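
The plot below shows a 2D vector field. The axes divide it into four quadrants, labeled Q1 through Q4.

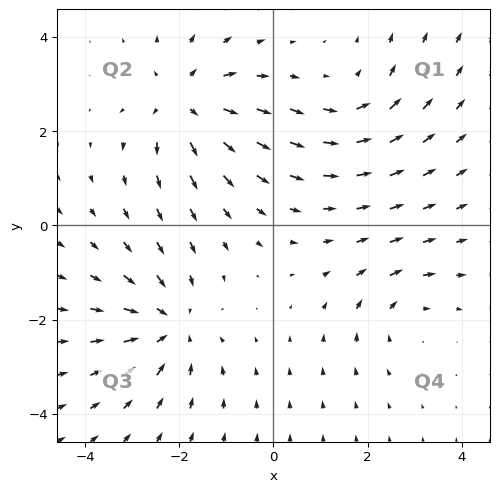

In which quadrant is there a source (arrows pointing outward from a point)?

Q2

The source sits at approximately (-1.9, 2.6), which lies in quadrant Q2. The divergence there is about +5, positive as expected for a source.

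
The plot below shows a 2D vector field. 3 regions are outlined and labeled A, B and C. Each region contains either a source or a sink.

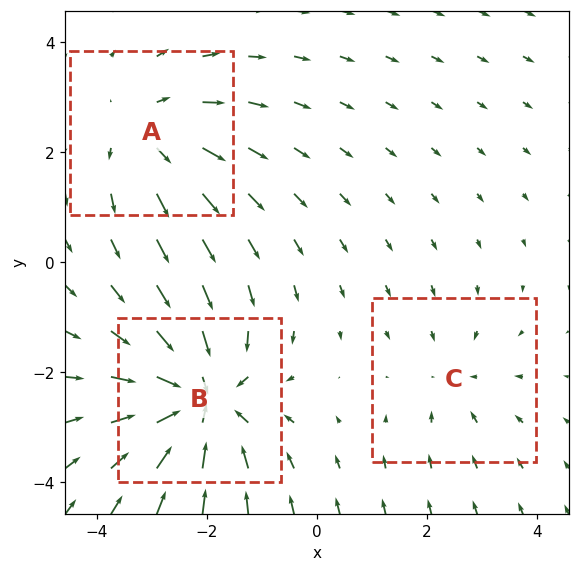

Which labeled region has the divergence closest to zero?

C

Divergence at each region's feature centre — A: about +3, B: about -5, C: about -2. Region C is closest to zero.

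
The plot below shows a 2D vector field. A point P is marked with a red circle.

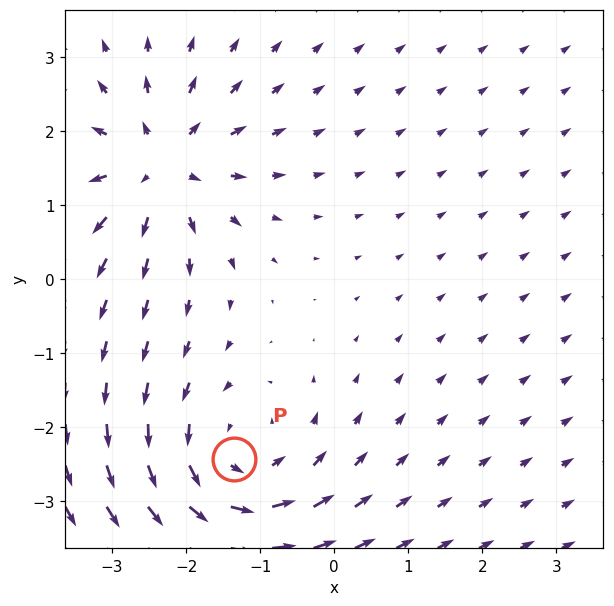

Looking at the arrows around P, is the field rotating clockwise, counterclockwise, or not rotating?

Near P at (-1.3, -2.4) the arrows circulate counterclockwise. The curl (z-component) there is about +3; positive curl means counterclockwise rotation.

counterclockwise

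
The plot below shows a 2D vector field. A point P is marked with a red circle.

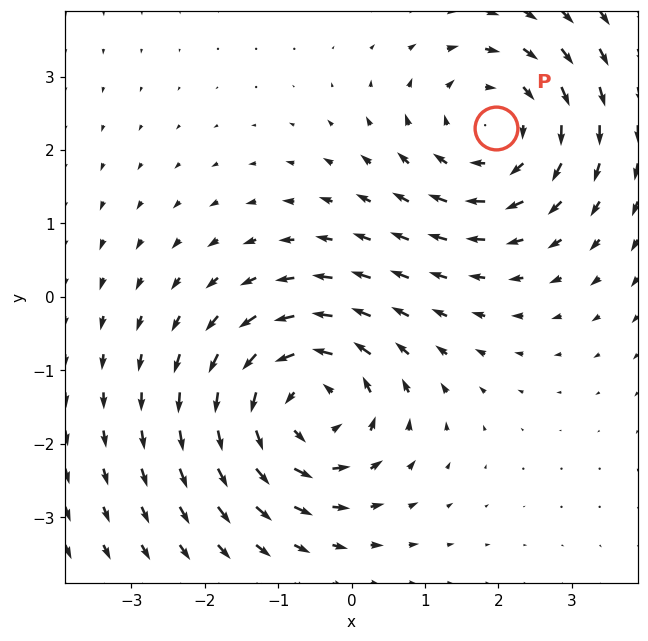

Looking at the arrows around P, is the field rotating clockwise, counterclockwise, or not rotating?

clockwise

Near P at (2.0, 2.3) the arrows circulate clockwise. The curl (z-component) there is about -2; negative curl means clockwise rotation.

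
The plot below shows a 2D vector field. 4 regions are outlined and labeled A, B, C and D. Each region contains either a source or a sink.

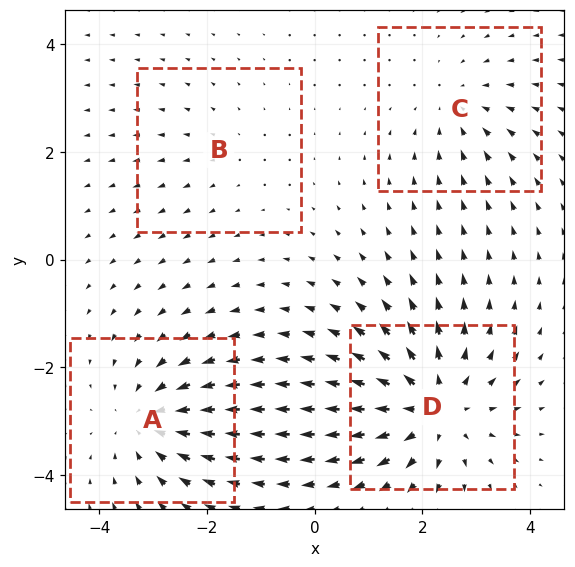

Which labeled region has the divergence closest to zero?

Divergence at each region's feature centre — A: about -4, B: about +2, C: about -3, D: about +6. Region B is closest to zero.

B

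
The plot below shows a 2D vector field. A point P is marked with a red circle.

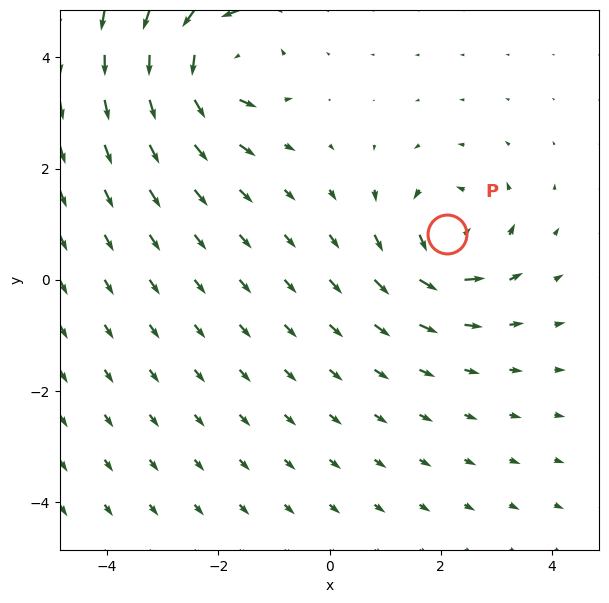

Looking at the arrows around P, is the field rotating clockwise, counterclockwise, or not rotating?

Near P at (2.1, 0.8) the arrows circulate counterclockwise. The curl (z-component) there is about +5; positive curl means counterclockwise rotation.

counterclockwise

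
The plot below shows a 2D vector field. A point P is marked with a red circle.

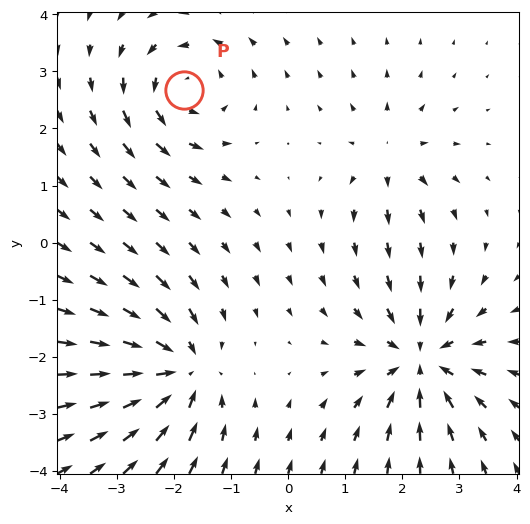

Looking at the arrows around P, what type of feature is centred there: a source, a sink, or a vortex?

vortex

At P (-1.8, 2.7) the arrows circulate counterclockwise. Divergence ≈0, curl about +5 — near-zero divergence with nonzero curl is a vortex.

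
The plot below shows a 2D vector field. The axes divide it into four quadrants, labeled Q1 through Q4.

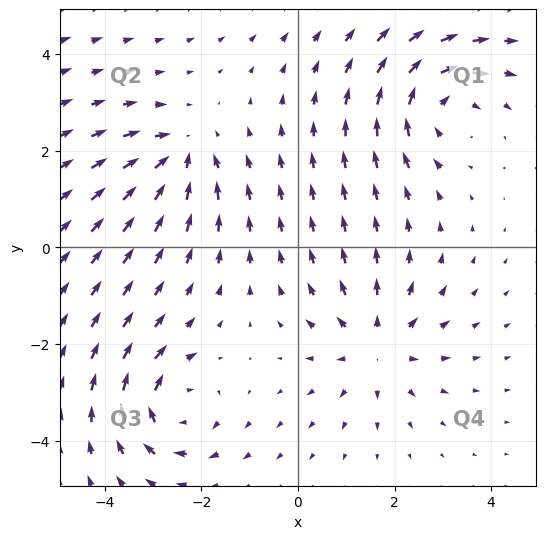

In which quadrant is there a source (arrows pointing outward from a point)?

The source sits at approximately (1.6, -2.0), which lies in quadrant Q4. The divergence there is about +4, positive as expected for a source.

Q4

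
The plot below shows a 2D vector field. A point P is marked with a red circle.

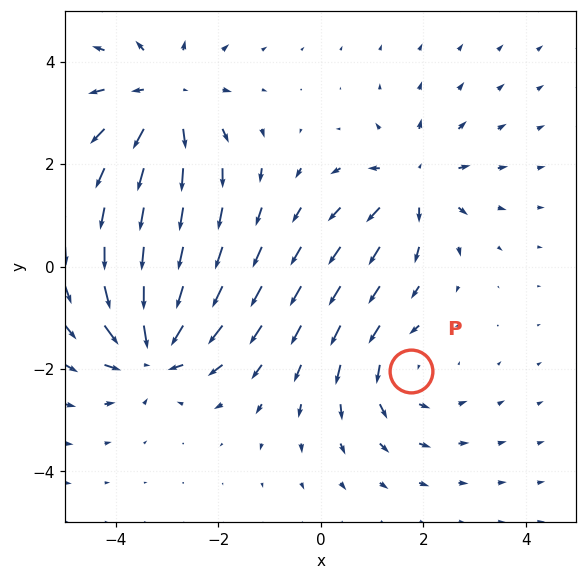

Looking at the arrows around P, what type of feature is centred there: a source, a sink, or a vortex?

At P (1.8, -2.0) the arrows circulate counterclockwise. Divergence ≈0, curl about +3 — near-zero divergence with nonzero curl is a vortex.

vortex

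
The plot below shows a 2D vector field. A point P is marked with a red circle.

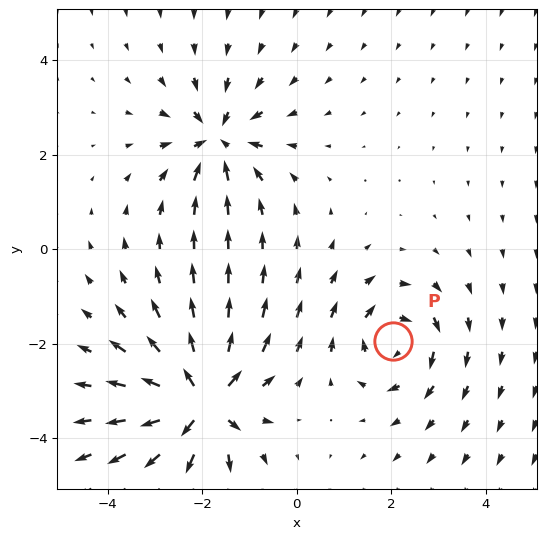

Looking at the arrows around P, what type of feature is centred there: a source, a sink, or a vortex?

vortex

At P (2.0, -1.9) the arrows circulate clockwise. Divergence ≈0, curl about -4 — near-zero divergence with nonzero curl is a vortex.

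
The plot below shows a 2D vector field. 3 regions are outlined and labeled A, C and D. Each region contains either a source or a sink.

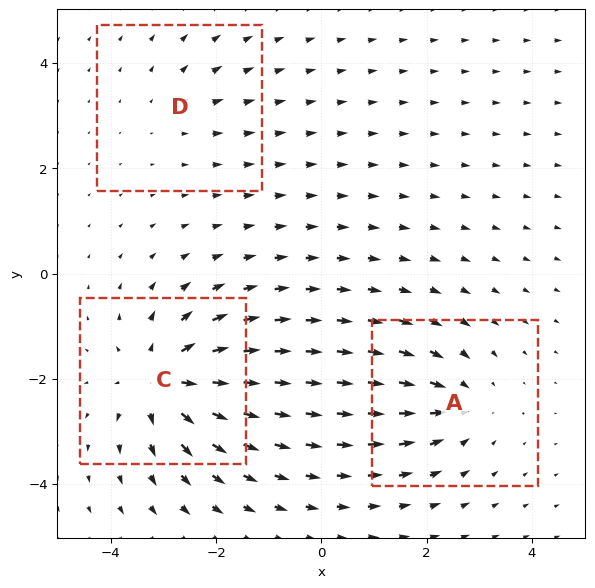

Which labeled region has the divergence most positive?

C

Divergence at each region's feature centre — A: about -3, C: about +6, D: about +2. Region C is most positive.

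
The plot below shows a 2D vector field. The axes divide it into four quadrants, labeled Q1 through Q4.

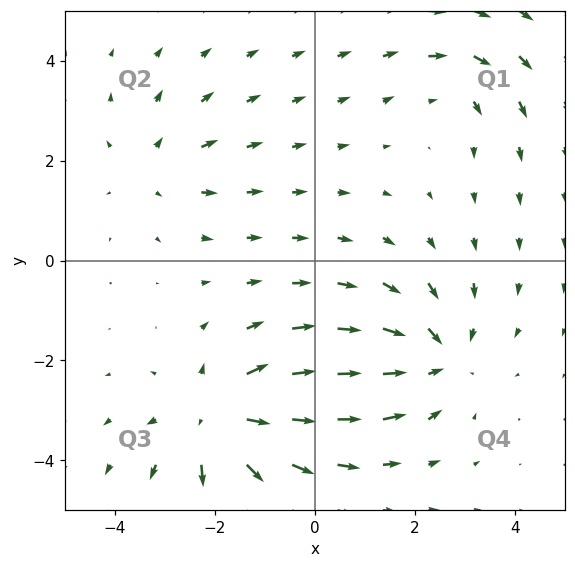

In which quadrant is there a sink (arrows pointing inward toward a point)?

The sink sits at approximately (2.4, -1.9), which lies in quadrant Q4. The divergence there is about -4, negative as expected for a sink.

Q4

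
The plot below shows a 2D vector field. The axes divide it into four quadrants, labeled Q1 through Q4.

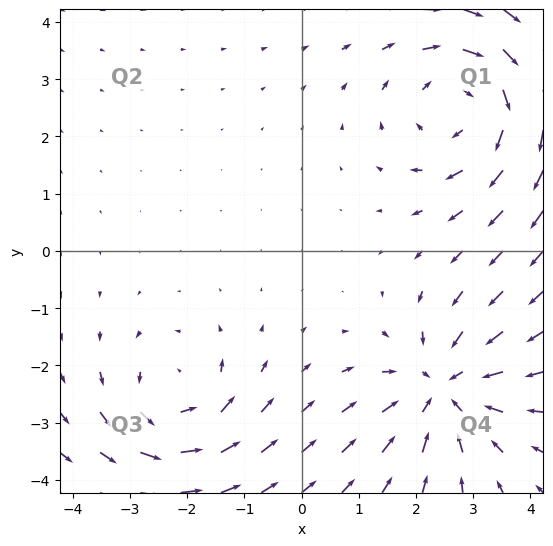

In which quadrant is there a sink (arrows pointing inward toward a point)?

The sink sits at approximately (2.5, -2.4), which lies in quadrant Q4. The divergence there is about -4, negative as expected for a sink.

Q4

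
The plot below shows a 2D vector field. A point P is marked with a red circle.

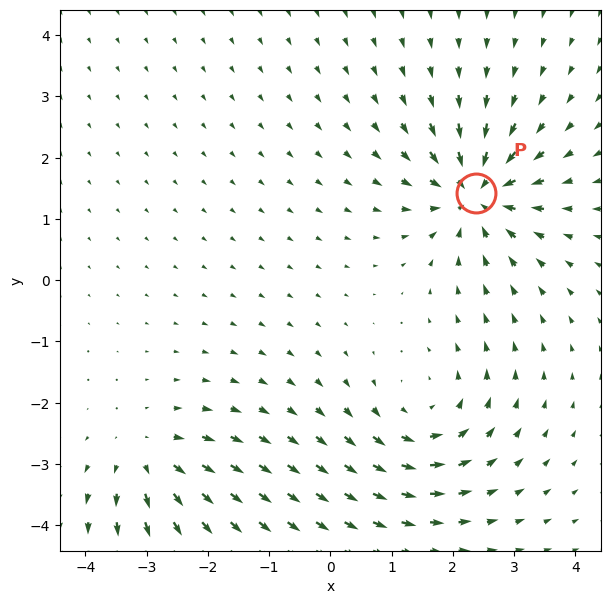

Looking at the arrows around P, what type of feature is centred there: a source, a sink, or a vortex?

At P (2.4, 1.4) the arrows converge inward. Divergence about -7, curl ≈0 — negative divergence with near-zero curl is a sink.

sink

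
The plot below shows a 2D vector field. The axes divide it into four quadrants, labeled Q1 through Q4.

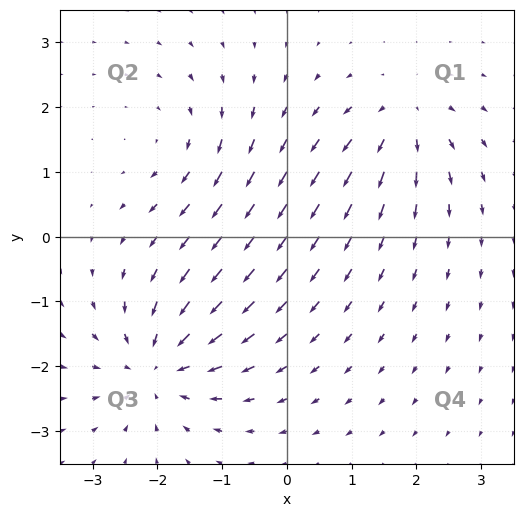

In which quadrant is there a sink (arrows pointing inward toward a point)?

Q3

The sink sits at approximately (-2.0, -2.0), which lies in quadrant Q3. The divergence there is about -5, negative as expected for a sink.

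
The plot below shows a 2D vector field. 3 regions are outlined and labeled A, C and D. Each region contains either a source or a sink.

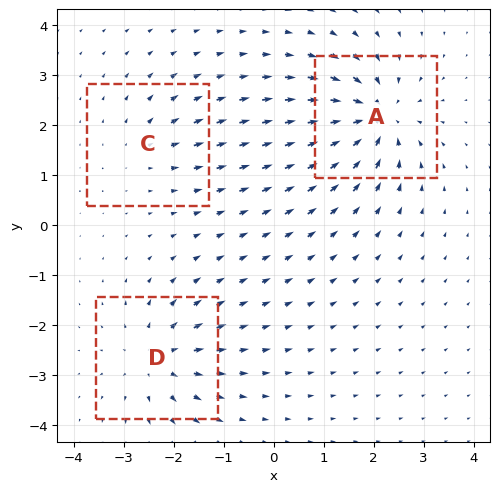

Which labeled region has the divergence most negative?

A

Divergence at each region's feature centre — A: about -6, C: about +2, D: about +4. Region A is most negative.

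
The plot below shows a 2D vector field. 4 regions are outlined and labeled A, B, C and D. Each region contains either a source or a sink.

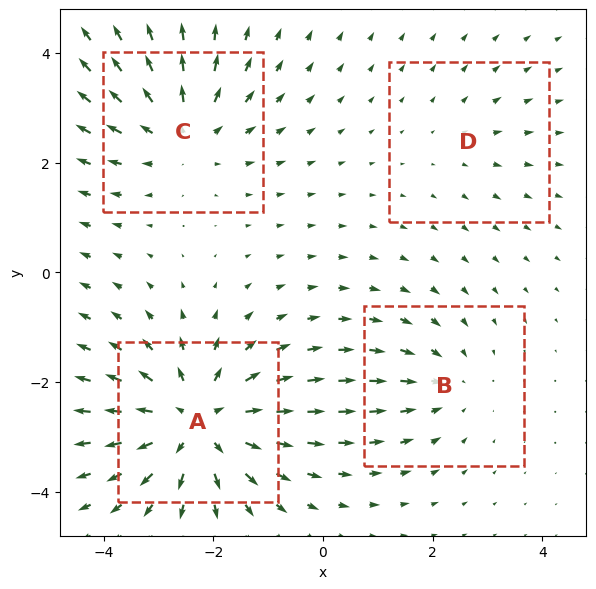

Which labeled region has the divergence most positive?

Divergence at each region's feature centre — A: about +6, B: about -3, C: about +4, D: about +2. Region A is most positive.

A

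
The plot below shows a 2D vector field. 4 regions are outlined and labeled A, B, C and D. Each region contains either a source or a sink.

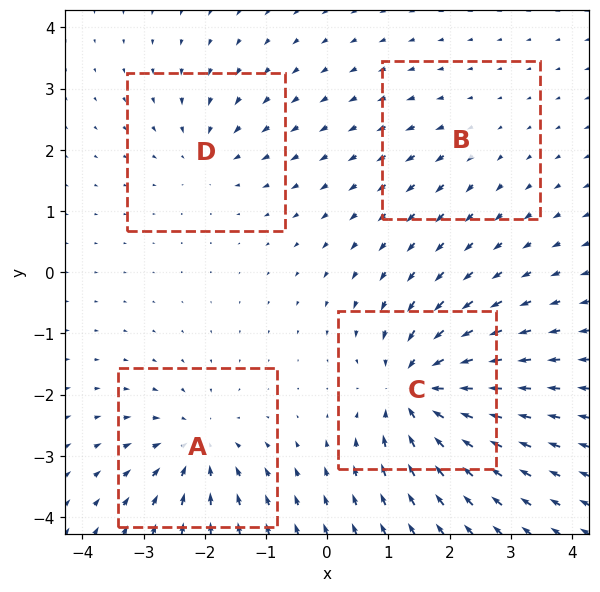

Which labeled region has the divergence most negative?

C

Divergence at each region's feature centre — A: about -6, B: about +2, C: about -8, D: about -4. Region C is most negative.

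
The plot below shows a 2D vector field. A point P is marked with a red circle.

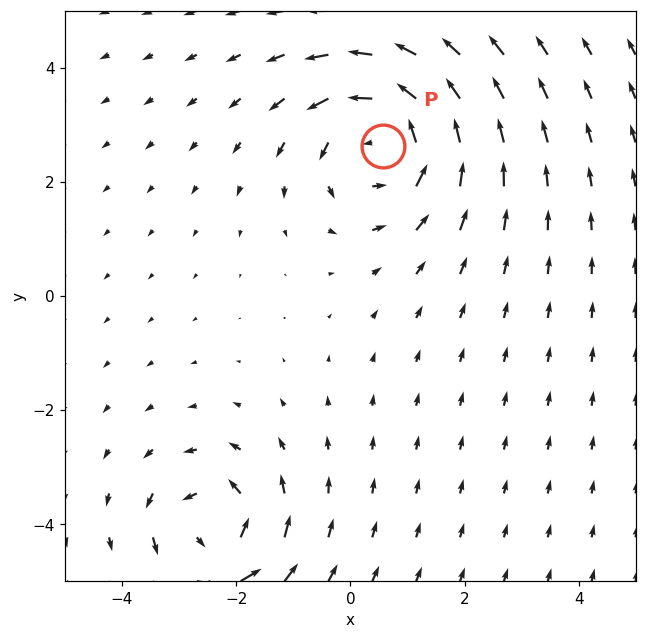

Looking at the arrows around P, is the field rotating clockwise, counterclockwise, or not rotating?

Near P at (0.6, 2.6) the arrows circulate counterclockwise. The curl (z-component) there is about +5; positive curl means counterclockwise rotation.

counterclockwise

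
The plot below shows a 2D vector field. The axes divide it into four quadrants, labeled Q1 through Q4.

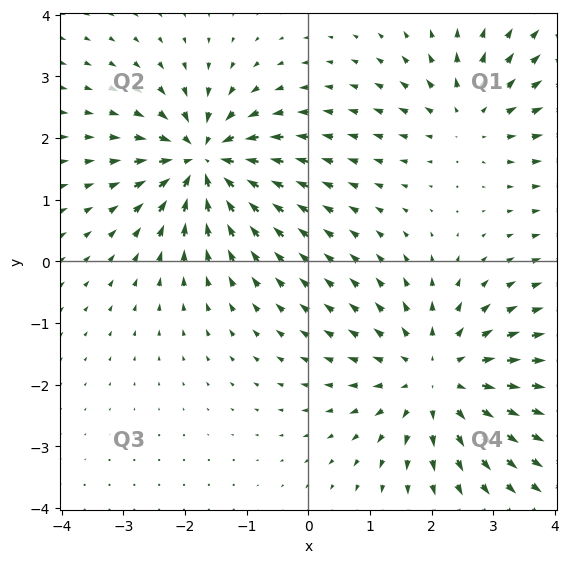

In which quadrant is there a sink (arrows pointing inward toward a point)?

Q2

The sink sits at approximately (-1.7, 1.6), which lies in quadrant Q2. The divergence there is about -7, negative as expected for a sink.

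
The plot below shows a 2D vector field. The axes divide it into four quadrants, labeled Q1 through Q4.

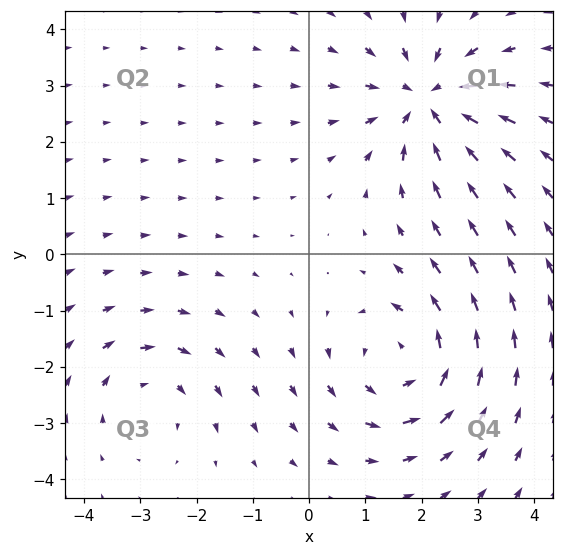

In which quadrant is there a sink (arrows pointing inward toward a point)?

The sink sits at approximately (2.1, 2.7), which lies in quadrant Q1. The divergence there is about -4, negative as expected for a sink.

Q1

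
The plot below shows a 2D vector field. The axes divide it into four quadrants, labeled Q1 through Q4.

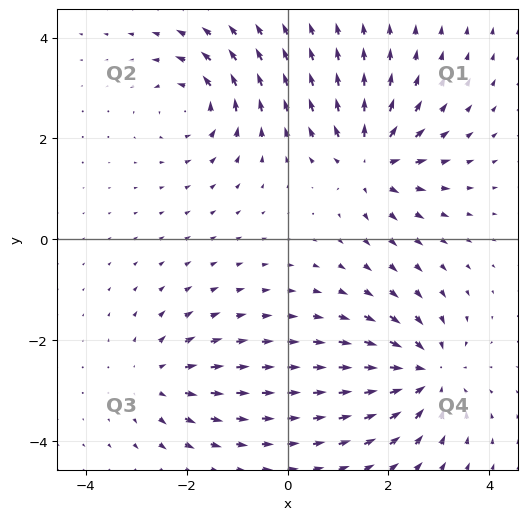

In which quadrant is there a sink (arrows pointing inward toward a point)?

The sink sits at approximately (2.8, -2.7), which lies in quadrant Q4. The divergence there is about -5, negative as expected for a sink.

Q4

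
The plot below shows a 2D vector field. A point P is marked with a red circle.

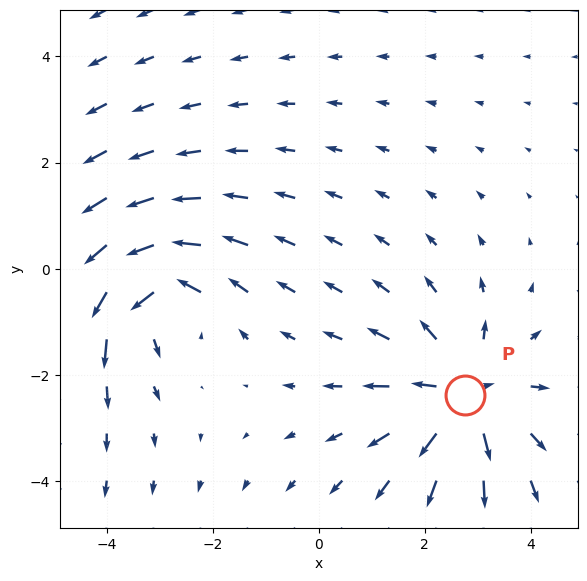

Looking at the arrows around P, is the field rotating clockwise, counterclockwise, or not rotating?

Near P at (2.8, -2.4) the arrows show no circulation. The curl there is ≈0.

not rotating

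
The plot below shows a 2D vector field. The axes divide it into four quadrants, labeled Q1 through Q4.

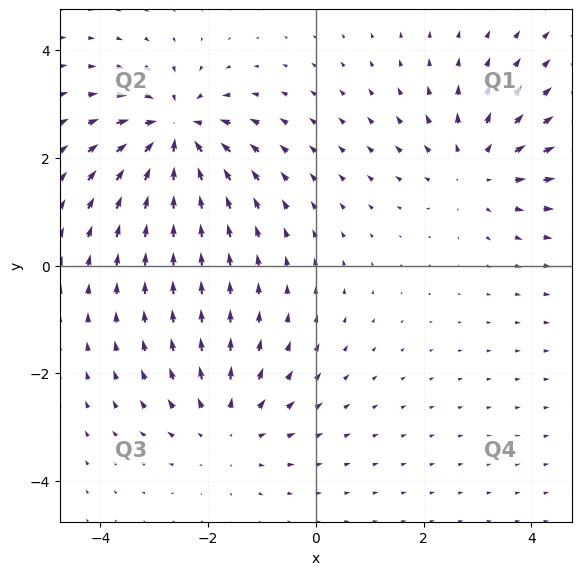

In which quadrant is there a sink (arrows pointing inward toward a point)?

The sink sits at approximately (-2.6, 2.5), which lies in quadrant Q2. The divergence there is about -5, negative as expected for a sink.

Q2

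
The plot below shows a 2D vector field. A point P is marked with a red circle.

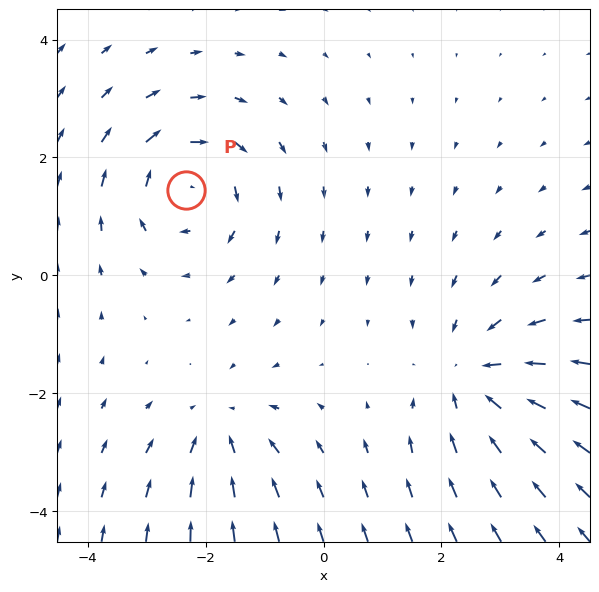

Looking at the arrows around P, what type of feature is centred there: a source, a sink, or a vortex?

At P (-2.3, 1.5) the arrows circulate clockwise. Divergence ≈0, curl about -5 — near-zero divergence with nonzero curl is a vortex.

vortex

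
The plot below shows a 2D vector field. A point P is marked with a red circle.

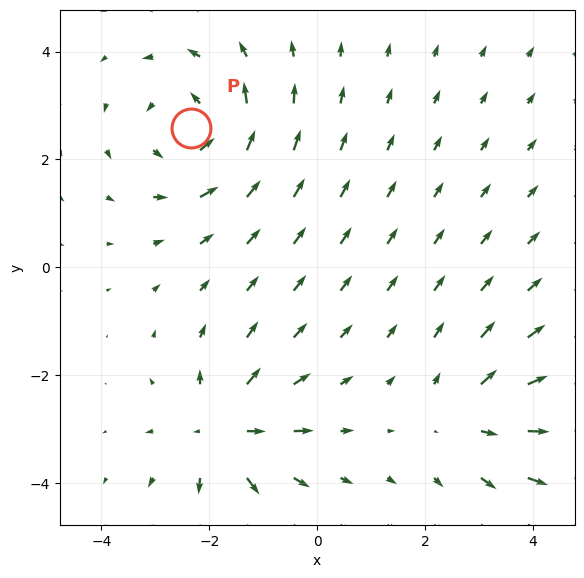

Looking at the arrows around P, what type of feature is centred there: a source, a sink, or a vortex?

At P (-2.3, 2.6) the arrows circulate counterclockwise. Divergence ≈0, curl about +4 — near-zero divergence with nonzero curl is a vortex.

vortex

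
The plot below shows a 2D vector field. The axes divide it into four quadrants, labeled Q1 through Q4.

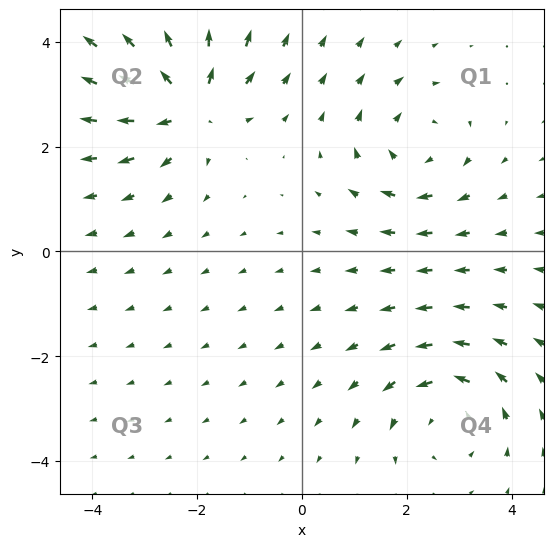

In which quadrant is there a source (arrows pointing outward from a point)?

Q2

The source sits at approximately (-2.2, 2.8), which lies in quadrant Q2. The divergence there is about +5, positive as expected for a source.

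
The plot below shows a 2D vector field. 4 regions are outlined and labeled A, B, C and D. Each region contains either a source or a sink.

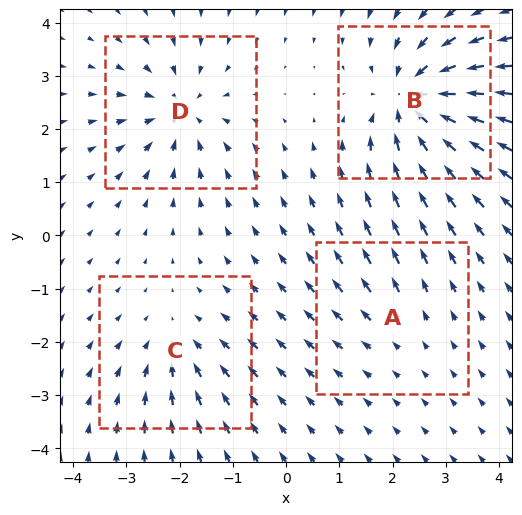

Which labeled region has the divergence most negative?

Divergence at each region's feature centre — A: about +2, B: about -8, C: about -4, D: about -5. Region B is most negative.

B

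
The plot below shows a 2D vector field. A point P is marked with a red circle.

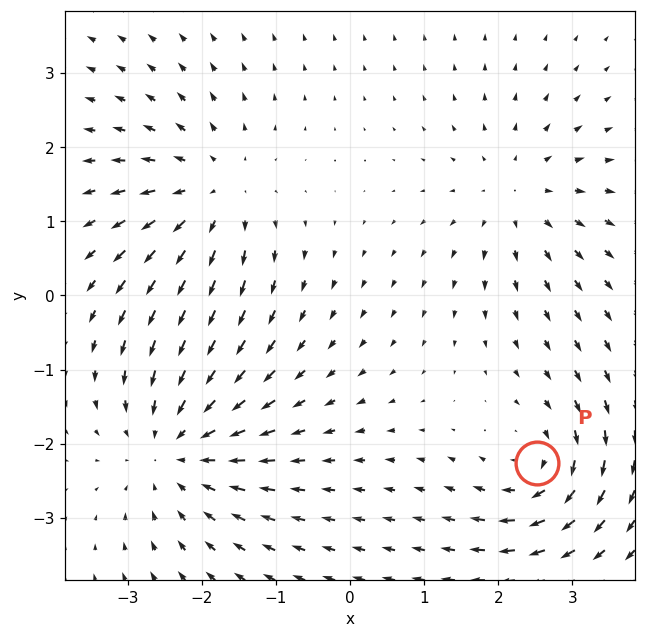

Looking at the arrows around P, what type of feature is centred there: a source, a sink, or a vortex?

At P (2.5, -2.3) the arrows circulate clockwise. Divergence ≈0, curl about -5 — near-zero divergence with nonzero curl is a vortex.

vortex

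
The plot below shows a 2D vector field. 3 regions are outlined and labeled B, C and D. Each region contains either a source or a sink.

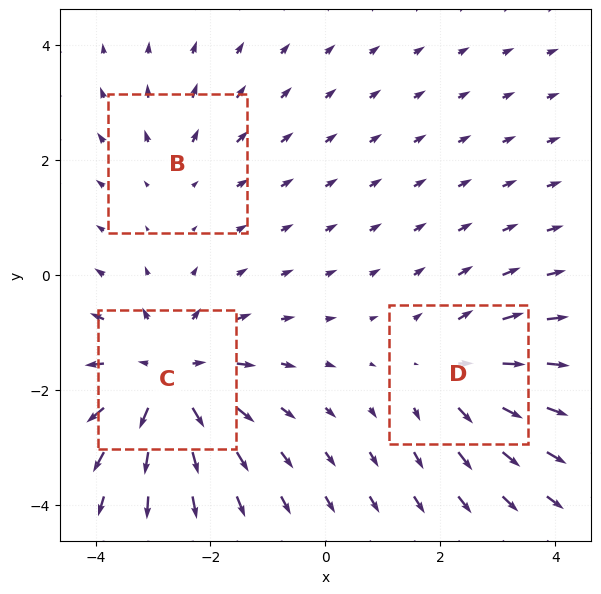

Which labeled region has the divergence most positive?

C

Divergence at each region's feature centre — B: about +2, C: about +5, D: about +3. Region C is most positive.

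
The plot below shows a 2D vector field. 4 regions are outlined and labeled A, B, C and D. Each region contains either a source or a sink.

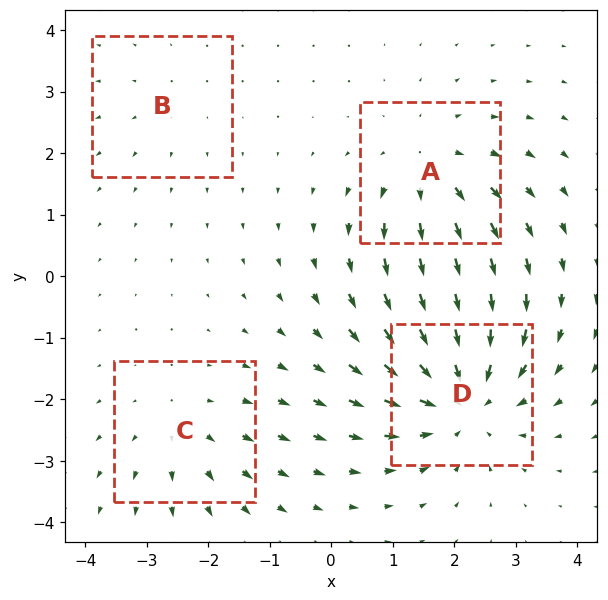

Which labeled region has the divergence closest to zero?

B

Divergence at each region's feature centre — A: about +4, B: about +2, C: about +3, D: about -6. Region B is closest to zero.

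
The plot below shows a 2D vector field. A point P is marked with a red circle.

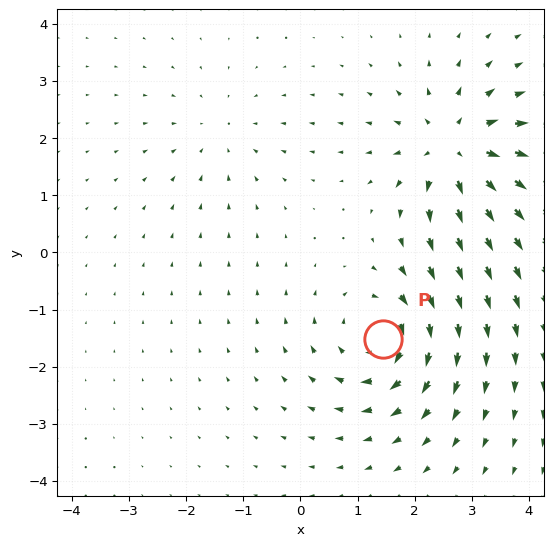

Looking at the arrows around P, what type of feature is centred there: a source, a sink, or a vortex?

At P (1.4, -1.5) the arrows circulate clockwise. Divergence ≈0, curl about -5 — near-zero divergence with nonzero curl is a vortex.

vortex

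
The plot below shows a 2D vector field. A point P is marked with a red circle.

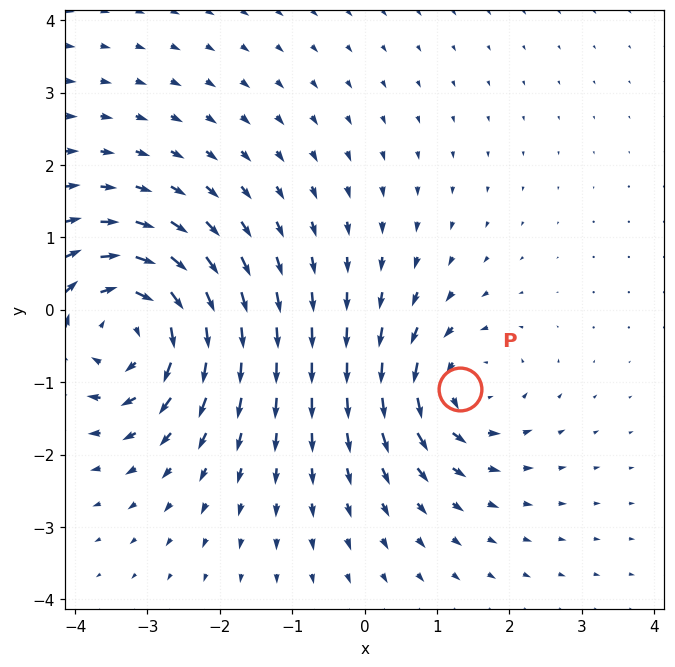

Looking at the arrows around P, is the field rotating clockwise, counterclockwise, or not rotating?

counterclockwise

Near P at (1.3, -1.1) the arrows circulate counterclockwise. The curl (z-component) there is about +4; positive curl means counterclockwise rotation.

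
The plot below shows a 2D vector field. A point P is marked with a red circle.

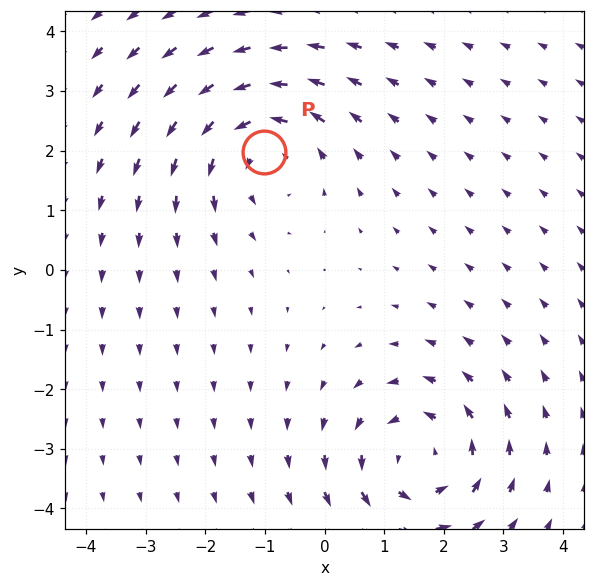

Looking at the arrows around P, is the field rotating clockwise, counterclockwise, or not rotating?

Near P at (-1.0, 2.0) the arrows circulate counterclockwise. The curl (z-component) there is about +4; positive curl means counterclockwise rotation.

counterclockwise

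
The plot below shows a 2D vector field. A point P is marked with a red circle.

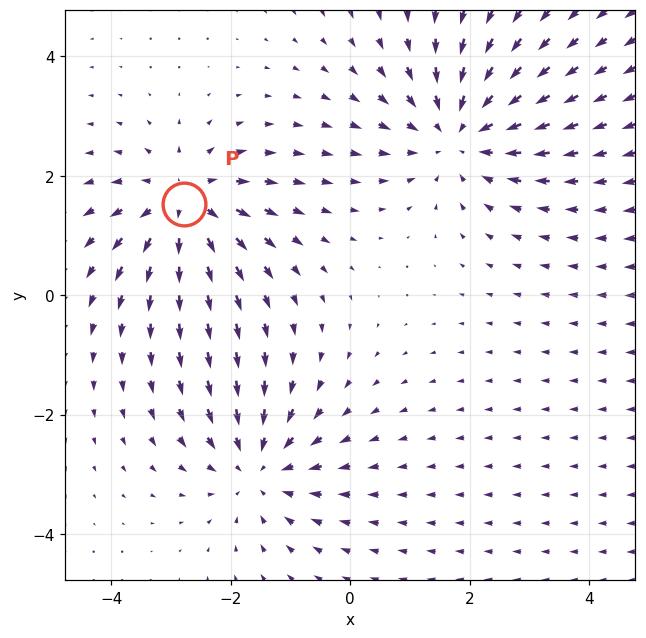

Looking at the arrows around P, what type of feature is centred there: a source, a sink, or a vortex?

source

At P (-2.8, 1.5) the arrows spread outward. Divergence about +4, curl ≈0 — positive divergence with near-zero curl is a source.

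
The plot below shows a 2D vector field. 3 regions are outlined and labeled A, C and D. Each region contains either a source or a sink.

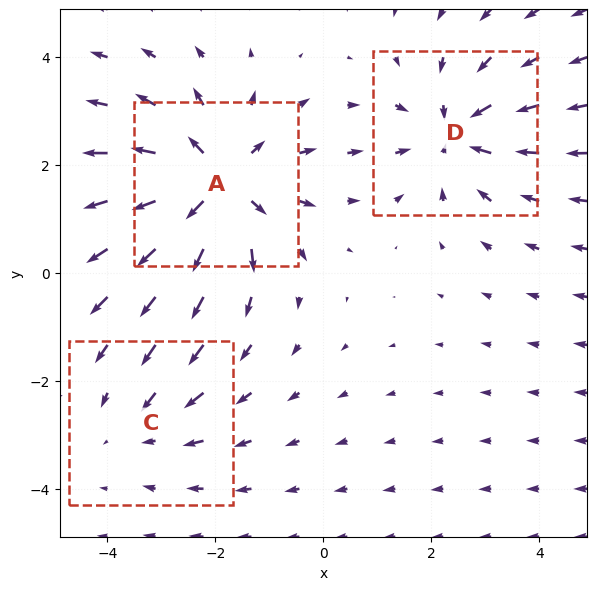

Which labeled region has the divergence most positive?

Divergence at each region's feature centre — A: about +4, C: about -2, D: about -3. Region A is most positive.

A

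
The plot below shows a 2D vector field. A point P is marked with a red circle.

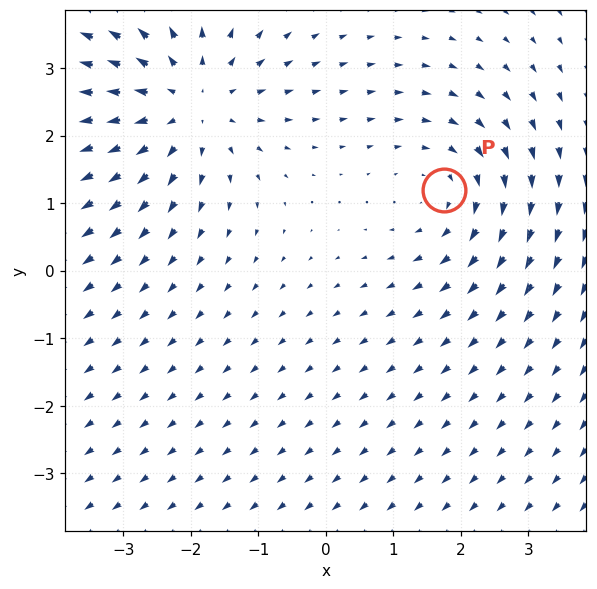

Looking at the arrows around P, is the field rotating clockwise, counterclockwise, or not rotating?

Near P at (1.7, 1.2) the arrows circulate clockwise. The curl (z-component) there is about -2; negative curl means clockwise rotation.

clockwise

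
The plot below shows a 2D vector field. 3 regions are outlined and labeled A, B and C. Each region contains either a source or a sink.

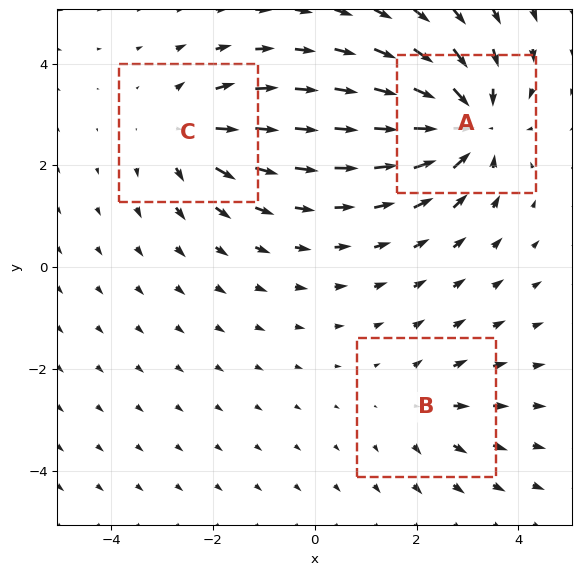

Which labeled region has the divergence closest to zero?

Divergence at each region's feature centre — A: about -5, B: about +2, C: about +3. Region B is closest to zero.

B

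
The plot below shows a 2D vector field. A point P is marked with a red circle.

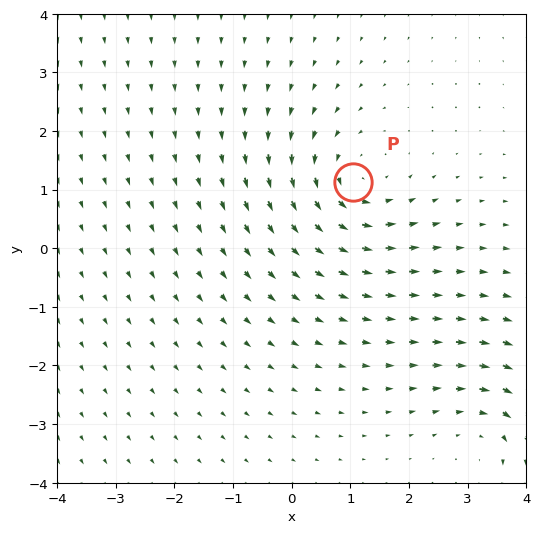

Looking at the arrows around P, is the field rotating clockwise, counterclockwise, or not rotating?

Near P at (1.1, 1.1) the arrows circulate counterclockwise. The curl (z-component) there is about +3; positive curl means counterclockwise rotation.

counterclockwise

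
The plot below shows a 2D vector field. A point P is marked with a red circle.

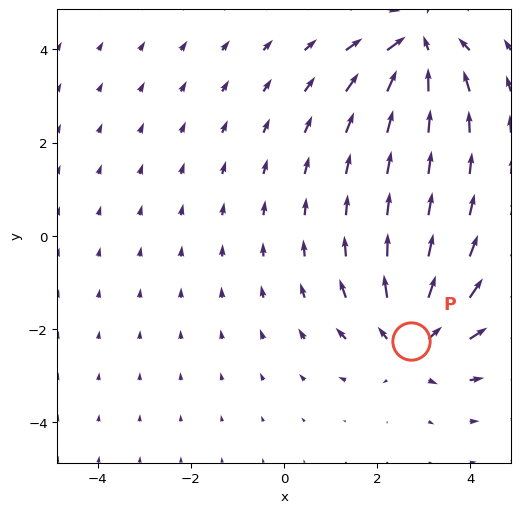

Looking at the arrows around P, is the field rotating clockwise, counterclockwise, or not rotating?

Near P at (2.7, -2.3) the arrows show no circulation. The curl there is ≈0.

not rotating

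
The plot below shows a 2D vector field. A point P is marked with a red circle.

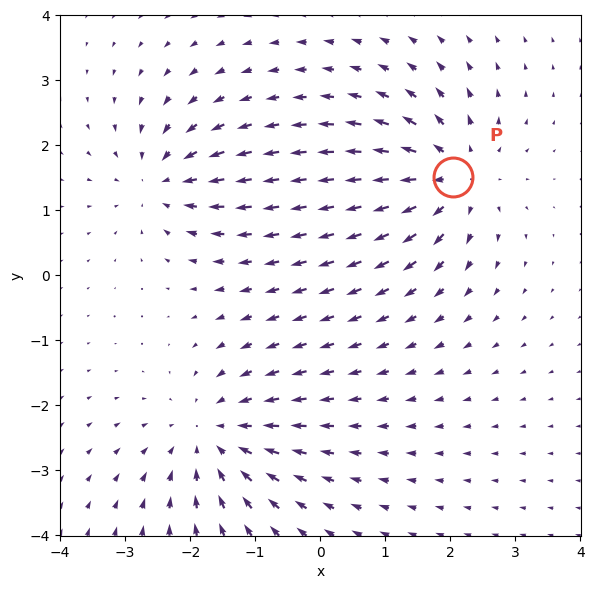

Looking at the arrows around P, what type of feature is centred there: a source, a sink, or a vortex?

source

At P (2.0, 1.5) the arrows spread outward. Divergence about +6, curl ≈0 — positive divergence with near-zero curl is a source.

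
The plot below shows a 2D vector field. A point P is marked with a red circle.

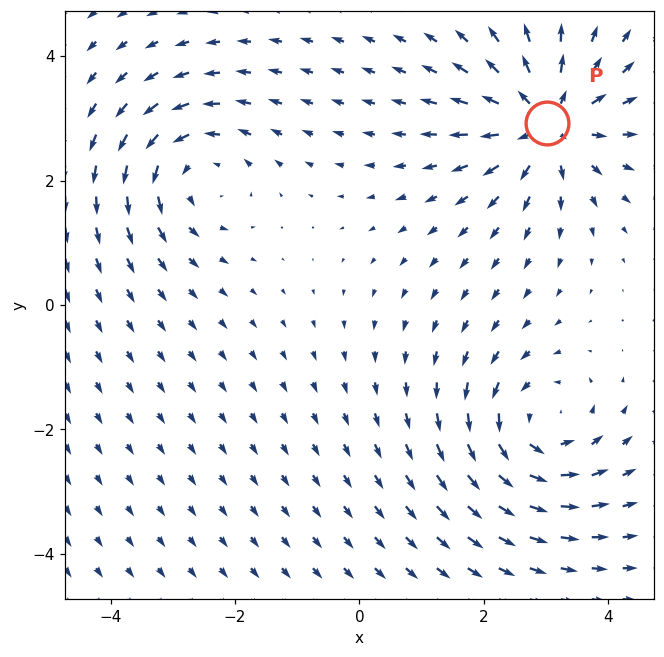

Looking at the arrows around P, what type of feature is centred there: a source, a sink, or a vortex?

At P (3.0, 2.9) the arrows spread outward. Divergence about +5, curl ≈0 — positive divergence with near-zero curl is a source.

source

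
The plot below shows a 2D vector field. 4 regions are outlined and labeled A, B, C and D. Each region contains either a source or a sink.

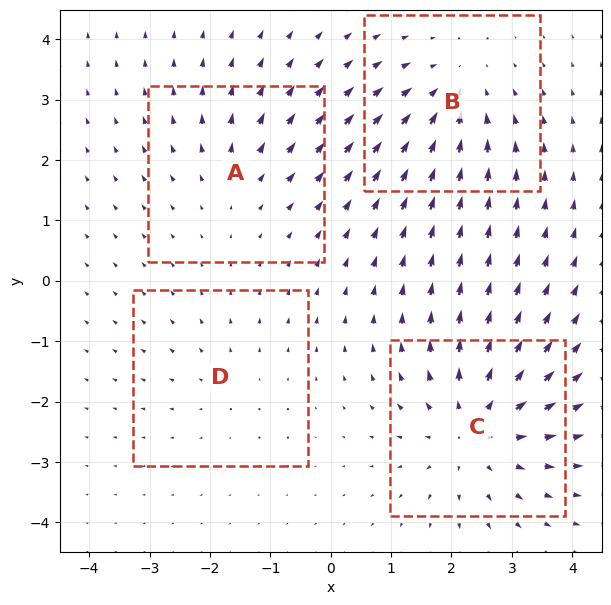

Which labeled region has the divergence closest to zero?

Divergence at each region's feature centre — A: about +3, B: about -4, C: about +6, D: about +2. Region D is closest to zero.

D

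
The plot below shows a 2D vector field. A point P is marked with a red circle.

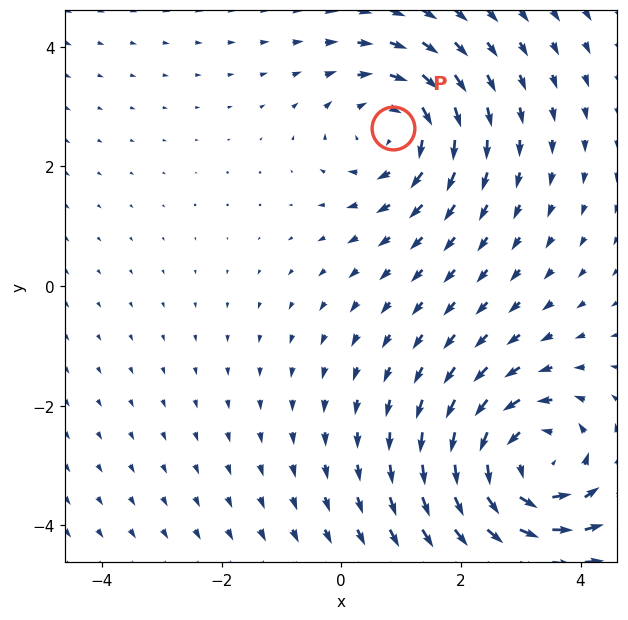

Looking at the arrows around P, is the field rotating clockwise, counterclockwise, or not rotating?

clockwise

Near P at (0.9, 2.6) the arrows circulate clockwise. The curl (z-component) there is about -3; negative curl means clockwise rotation.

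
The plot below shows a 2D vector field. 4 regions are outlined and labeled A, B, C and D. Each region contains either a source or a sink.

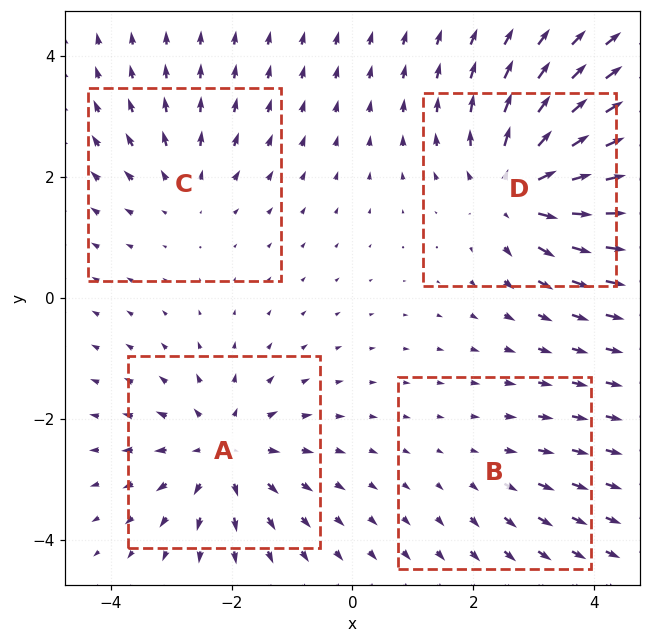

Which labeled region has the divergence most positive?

Divergence at each region's feature centre — A: about +6, B: about +2, C: about +3, D: about +7. Region D is most positive.

D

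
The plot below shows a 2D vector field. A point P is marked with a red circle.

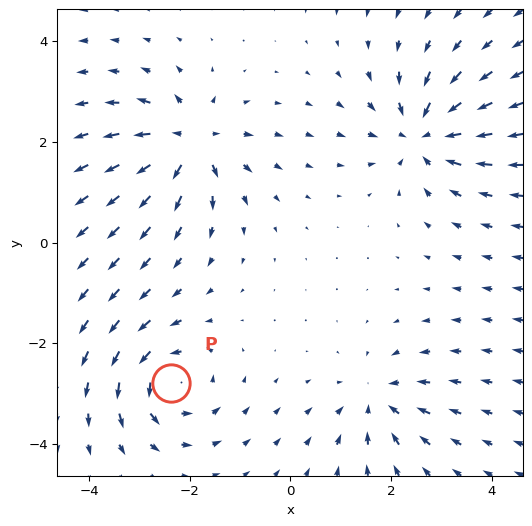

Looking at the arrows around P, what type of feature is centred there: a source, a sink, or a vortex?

At P (-2.4, -2.8) the arrows circulate counterclockwise. Divergence ≈0, curl about +5 — near-zero divergence with nonzero curl is a vortex.

vortex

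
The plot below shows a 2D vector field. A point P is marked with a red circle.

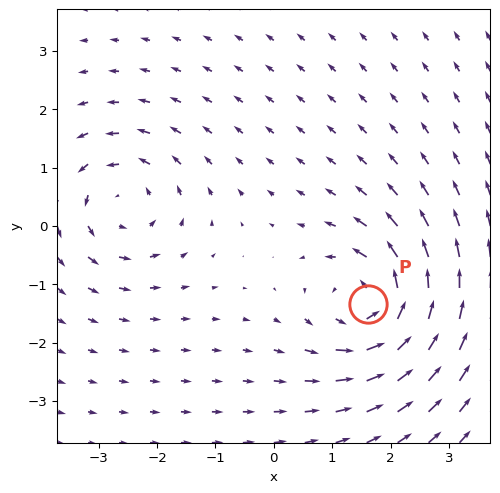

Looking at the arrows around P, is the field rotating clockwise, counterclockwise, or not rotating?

Near P at (1.6, -1.3) the arrows circulate counterclockwise. The curl (z-component) there is about +6; positive curl means counterclockwise rotation.

counterclockwise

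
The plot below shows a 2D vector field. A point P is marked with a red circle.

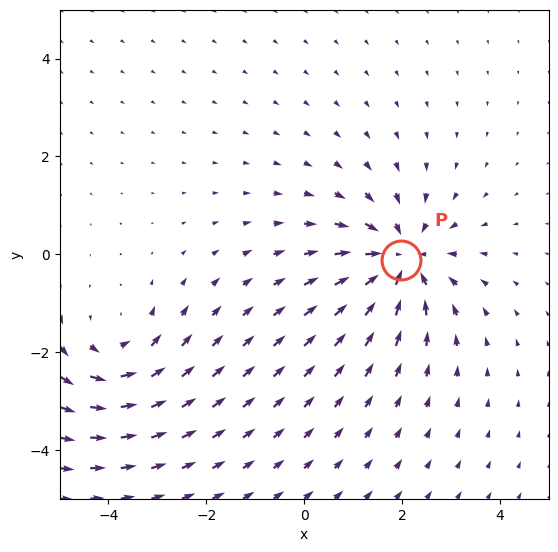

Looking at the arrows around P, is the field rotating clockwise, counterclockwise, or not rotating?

Near P at (2.0, -0.1) the arrows show no circulation. The curl there is ≈0.

not rotating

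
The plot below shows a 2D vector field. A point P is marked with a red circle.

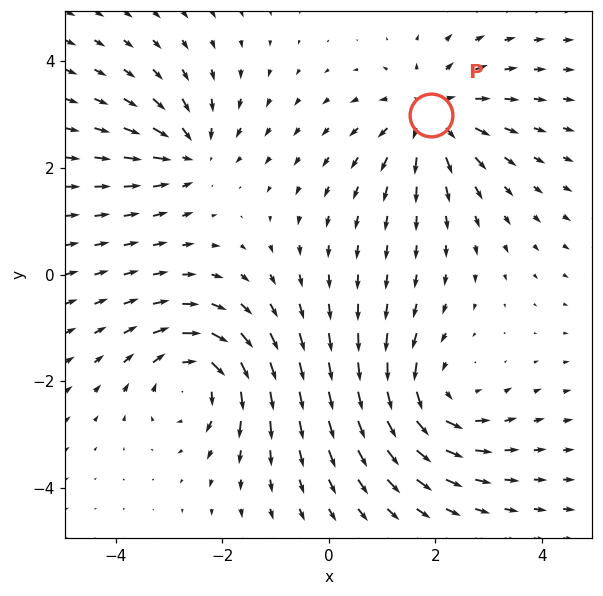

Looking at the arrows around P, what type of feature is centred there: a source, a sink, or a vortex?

source

At P (1.9, 3.0) the arrows spread outward. Divergence about +4, curl ≈0 — positive divergence with near-zero curl is a source.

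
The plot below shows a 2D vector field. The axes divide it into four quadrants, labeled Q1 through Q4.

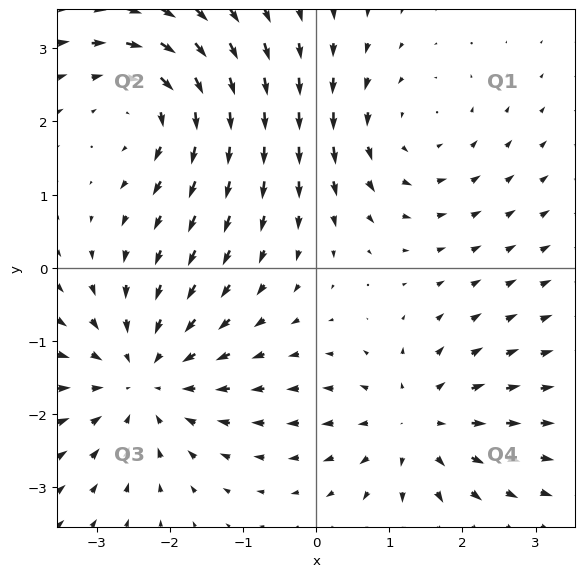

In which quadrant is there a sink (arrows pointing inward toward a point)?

The sink sits at approximately (-2.4, -1.5), which lies in quadrant Q3. The divergence there is about -4, negative as expected for a sink.

Q3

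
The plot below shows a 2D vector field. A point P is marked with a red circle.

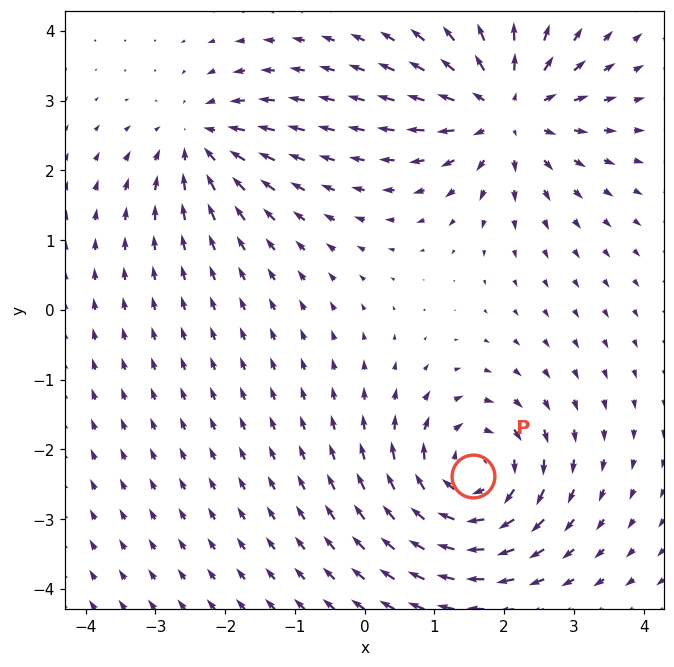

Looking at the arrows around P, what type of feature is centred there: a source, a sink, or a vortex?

At P (1.6, -2.4) the arrows circulate clockwise. Divergence ≈0, curl about -6 — near-zero divergence with nonzero curl is a vortex.

vortex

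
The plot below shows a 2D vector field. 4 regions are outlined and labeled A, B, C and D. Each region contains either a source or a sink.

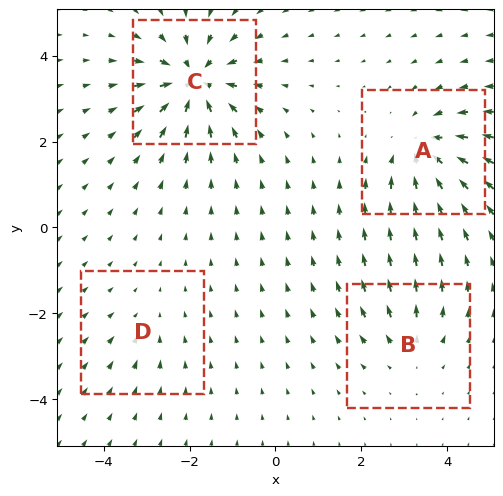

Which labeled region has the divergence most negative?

C

Divergence at each region's feature centre — A: about -6, B: about +4, C: about -8, D: about -2. Region C is most negative.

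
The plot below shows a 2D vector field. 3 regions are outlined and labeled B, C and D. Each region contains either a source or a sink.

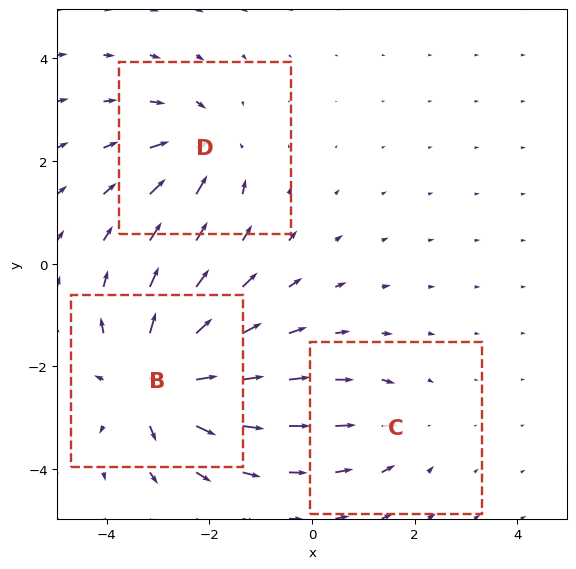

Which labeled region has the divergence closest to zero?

C

Divergence at each region's feature centre — B: about +6, C: about -2, D: about -4. Region C is closest to zero.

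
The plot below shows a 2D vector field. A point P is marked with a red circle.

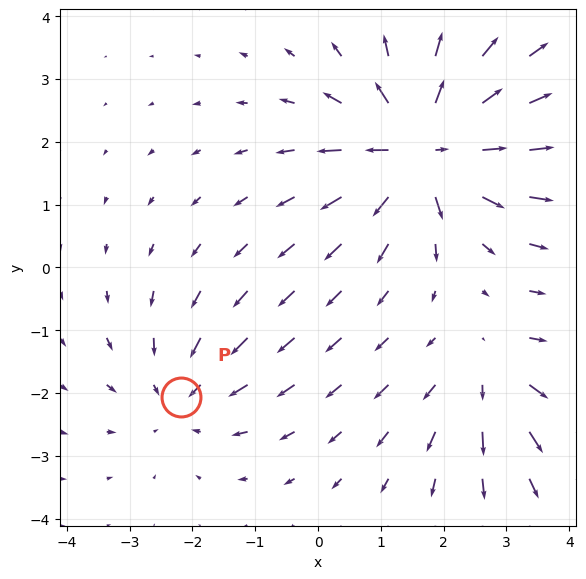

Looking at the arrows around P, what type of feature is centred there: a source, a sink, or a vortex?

At P (-2.2, -2.1) the arrows converge inward. Divergence about -3, curl ≈0 — negative divergence with near-zero curl is a sink.

sink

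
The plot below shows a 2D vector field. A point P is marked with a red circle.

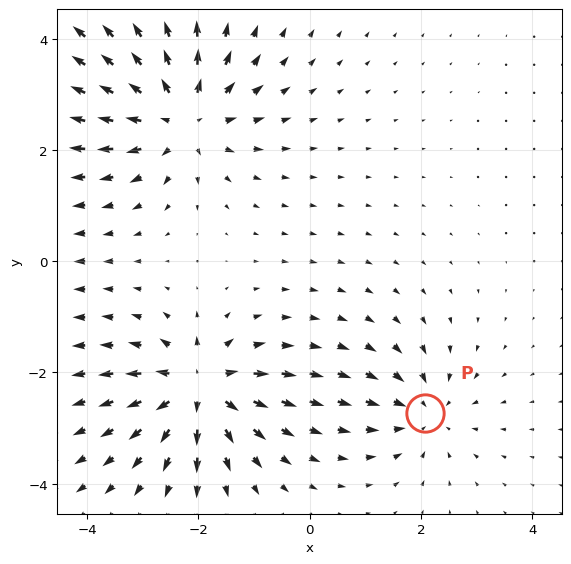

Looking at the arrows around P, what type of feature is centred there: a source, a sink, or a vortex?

At P (2.1, -2.7) the arrows converge inward. Divergence about -3, curl ≈0 — negative divergence with near-zero curl is a sink.

sink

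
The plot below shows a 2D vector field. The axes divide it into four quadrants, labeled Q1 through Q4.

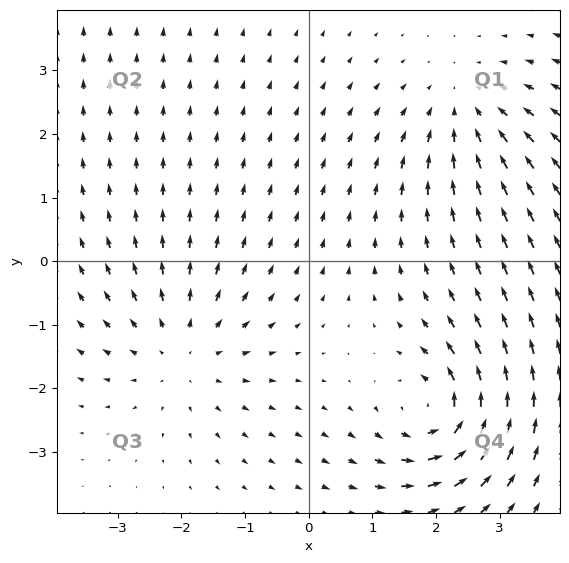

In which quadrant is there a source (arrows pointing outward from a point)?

The source sits at approximately (-2.0, -1.4), which lies in quadrant Q3. The divergence there is about +2, positive as expected for a source.

Q3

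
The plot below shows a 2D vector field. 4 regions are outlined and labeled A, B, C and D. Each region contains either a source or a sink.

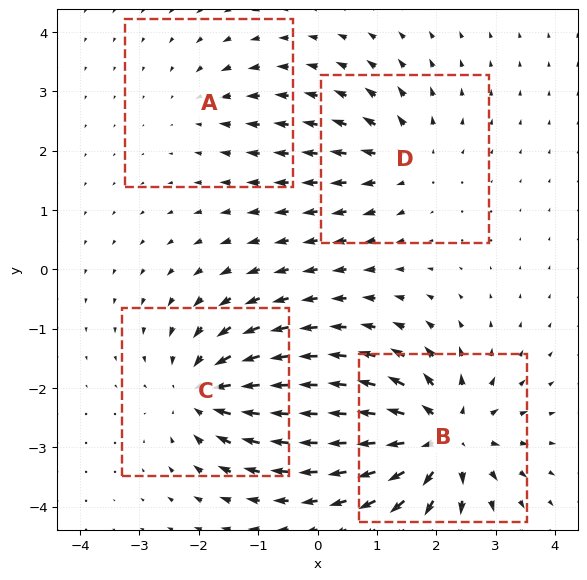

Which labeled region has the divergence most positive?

B

Divergence at each region's feature centre — A: about -2, B: about +7, C: about -6, D: about +4. Region B is most positive.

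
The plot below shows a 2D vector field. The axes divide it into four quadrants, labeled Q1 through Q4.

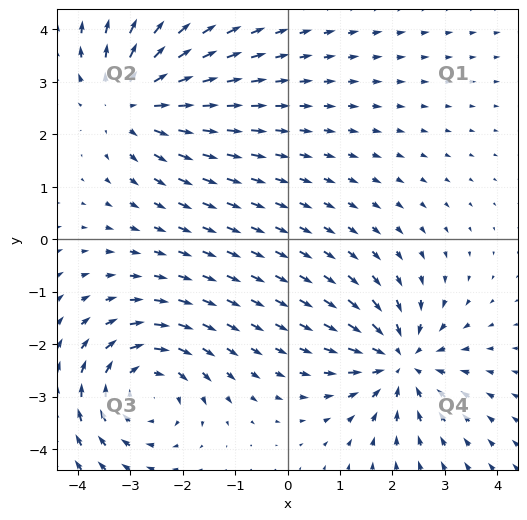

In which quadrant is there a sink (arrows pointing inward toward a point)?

The sink sits at approximately (2.1, -2.3), which lies in quadrant Q4. The divergence there is about -5, negative as expected for a sink.

Q4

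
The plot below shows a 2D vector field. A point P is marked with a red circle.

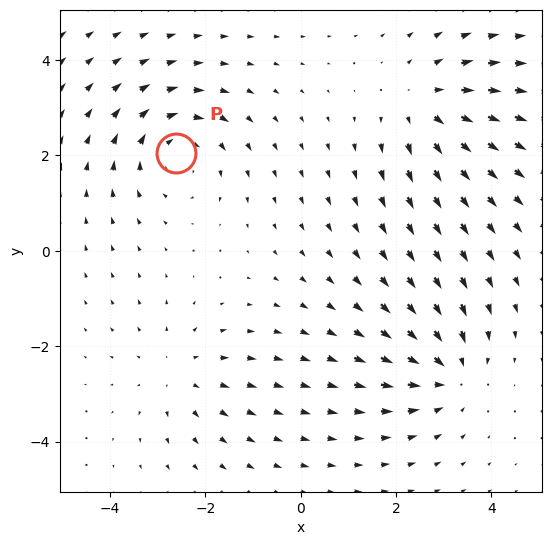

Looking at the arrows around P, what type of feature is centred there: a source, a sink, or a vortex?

At P (-2.6, 2.0) the arrows circulate clockwise. Divergence ≈0, curl about -4 — near-zero divergence with nonzero curl is a vortex.

vortex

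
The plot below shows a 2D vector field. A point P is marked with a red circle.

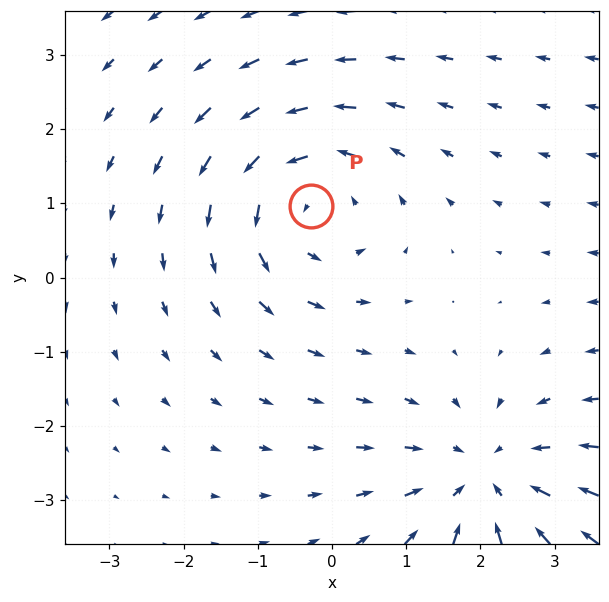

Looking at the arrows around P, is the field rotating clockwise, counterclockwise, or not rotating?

counterclockwise

Near P at (-0.3, 1.0) the arrows circulate counterclockwise. The curl (z-component) there is about +4; positive curl means counterclockwise rotation.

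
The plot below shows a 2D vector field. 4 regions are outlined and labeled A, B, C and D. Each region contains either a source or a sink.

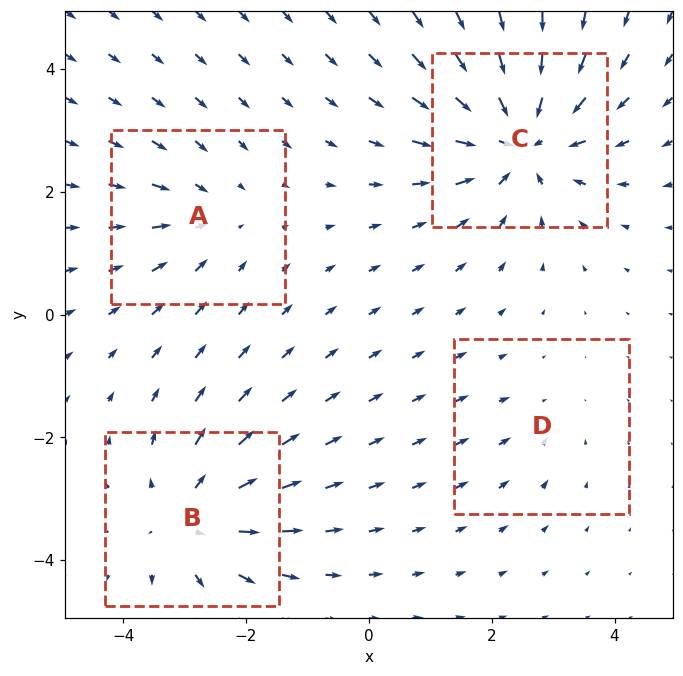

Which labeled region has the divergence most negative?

Divergence at each region's feature centre — A: about -3, B: about +5, C: about -7, D: about -2. Region C is most negative.

C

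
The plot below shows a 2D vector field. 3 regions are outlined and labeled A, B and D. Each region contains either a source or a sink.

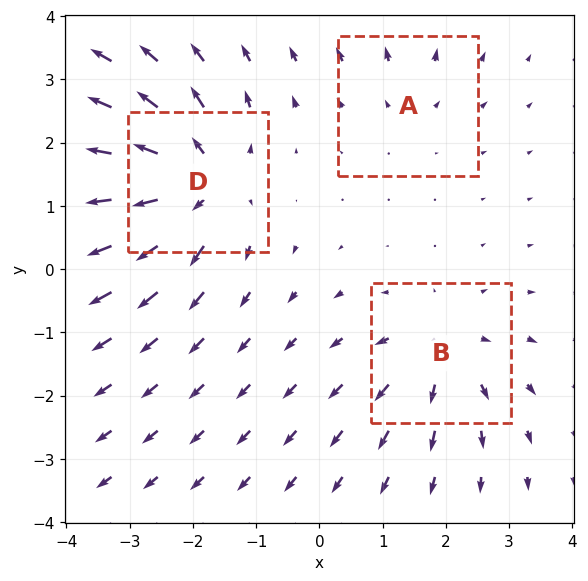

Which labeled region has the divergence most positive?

Divergence at each region's feature centre — A: about +2, B: about +4, D: about +6. Region D is most positive.

D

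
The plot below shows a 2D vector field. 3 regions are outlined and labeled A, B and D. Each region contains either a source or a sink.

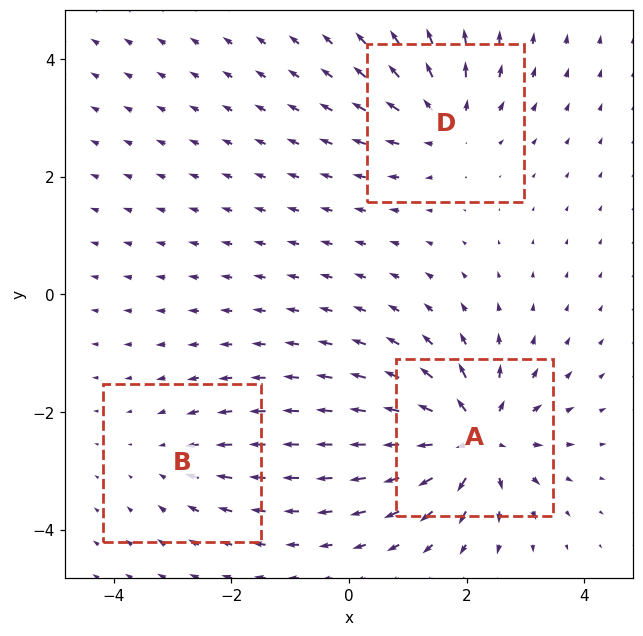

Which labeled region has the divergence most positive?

Divergence at each region's feature centre — A: about +6, B: about -2, D: about +4. Region A is most positive.

A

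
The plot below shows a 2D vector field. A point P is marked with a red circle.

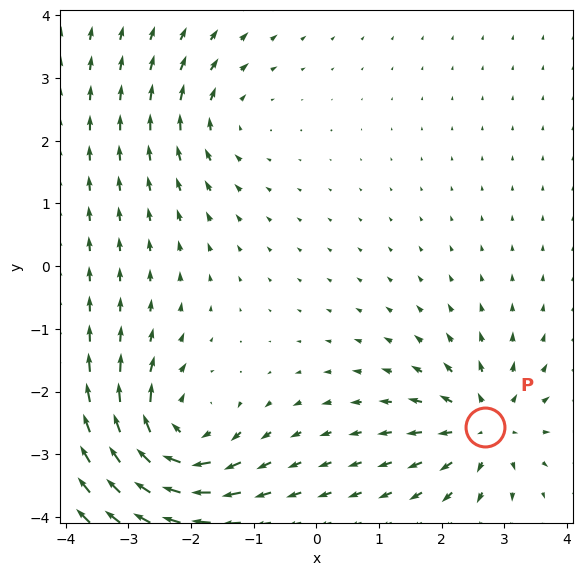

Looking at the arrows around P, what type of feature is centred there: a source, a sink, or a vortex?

source

At P (2.7, -2.6) the arrows spread outward. Divergence about +5, curl ≈0 — positive divergence with near-zero curl is a source.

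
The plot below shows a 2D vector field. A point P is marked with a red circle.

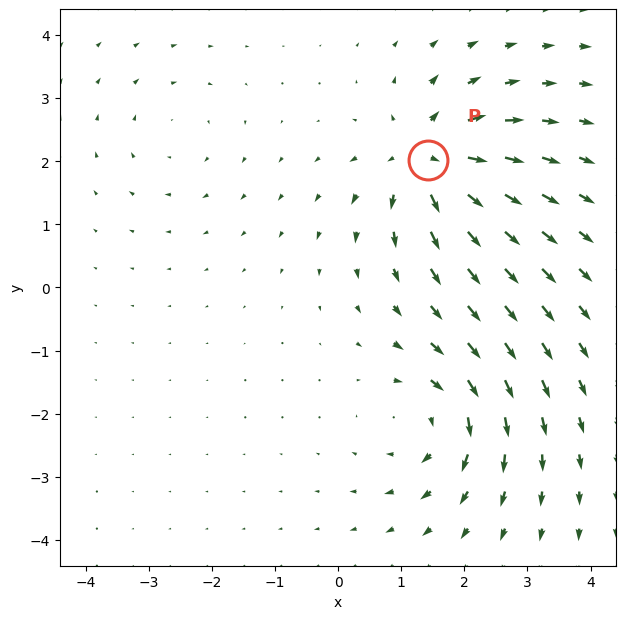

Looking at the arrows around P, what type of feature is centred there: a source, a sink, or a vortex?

At P (1.4, 2.0) the arrows spread outward. Divergence about +7, curl ≈0 — positive divergence with near-zero curl is a source.

source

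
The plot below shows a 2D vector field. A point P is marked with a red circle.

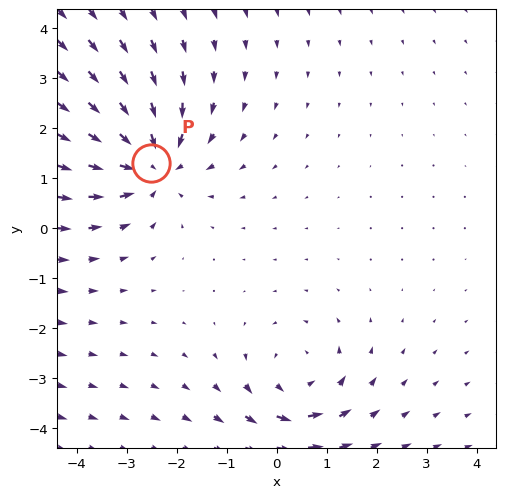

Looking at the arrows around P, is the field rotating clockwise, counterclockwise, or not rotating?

Near P at (-2.5, 1.3) the arrows show no circulation. The curl there is ≈0.

not rotating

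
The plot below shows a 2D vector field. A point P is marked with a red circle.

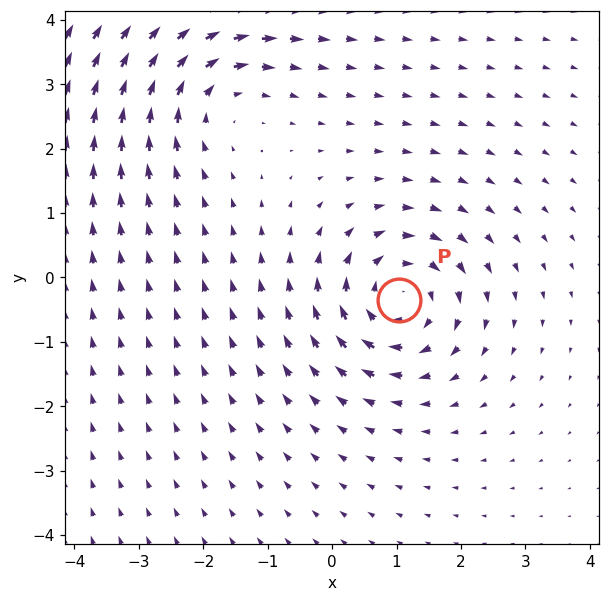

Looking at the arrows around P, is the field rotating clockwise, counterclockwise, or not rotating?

clockwise

Near P at (1.0, -0.3) the arrows circulate clockwise. The curl (z-component) there is about -4; negative curl means clockwise rotation.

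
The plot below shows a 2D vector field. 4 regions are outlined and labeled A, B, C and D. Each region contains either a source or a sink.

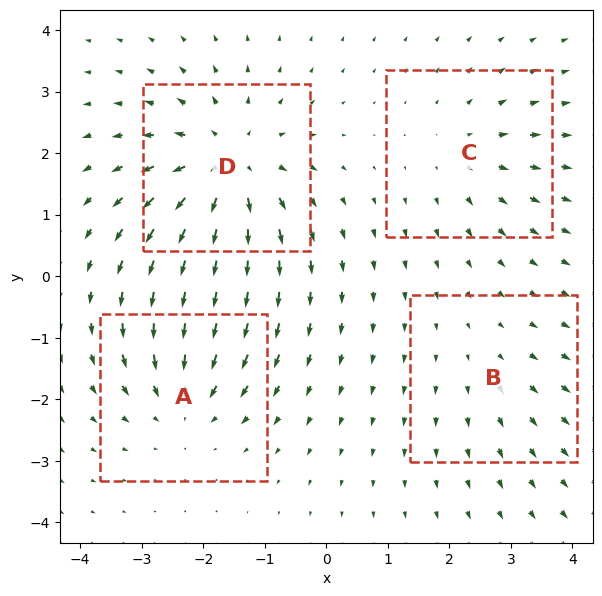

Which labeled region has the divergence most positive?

Divergence at each region's feature centre — A: about -4, B: about +2, C: about +3, D: about +6. Region D is most positive.

D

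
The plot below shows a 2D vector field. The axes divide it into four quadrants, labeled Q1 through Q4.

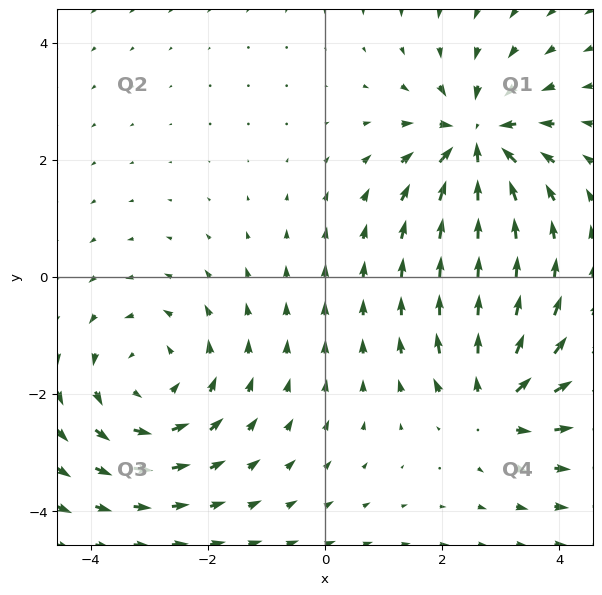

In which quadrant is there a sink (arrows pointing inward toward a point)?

Q1

The sink sits at approximately (2.6, 2.3), which lies in quadrant Q1. The divergence there is about -5, negative as expected for a sink.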